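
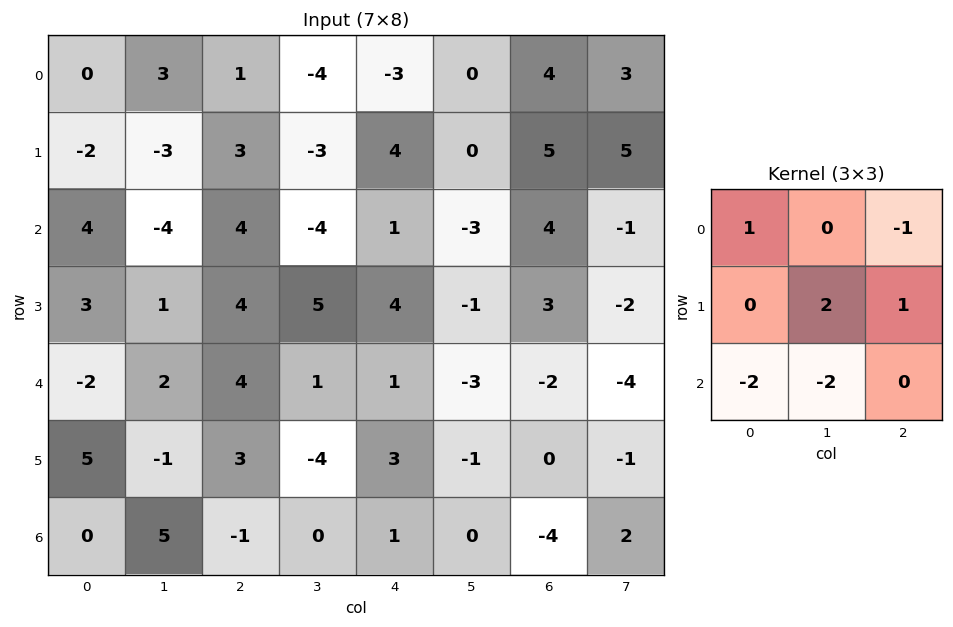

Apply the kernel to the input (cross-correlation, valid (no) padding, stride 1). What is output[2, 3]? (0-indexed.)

The receptive field on the input at this output position is [-4 1 -3 / 5 4 -1 / 1 1 -3]. Elementwise product with the kernel and sum: -4·1 + -3·-1 + 4·2 + -1·1 + 1·-2 + 1·-2.

2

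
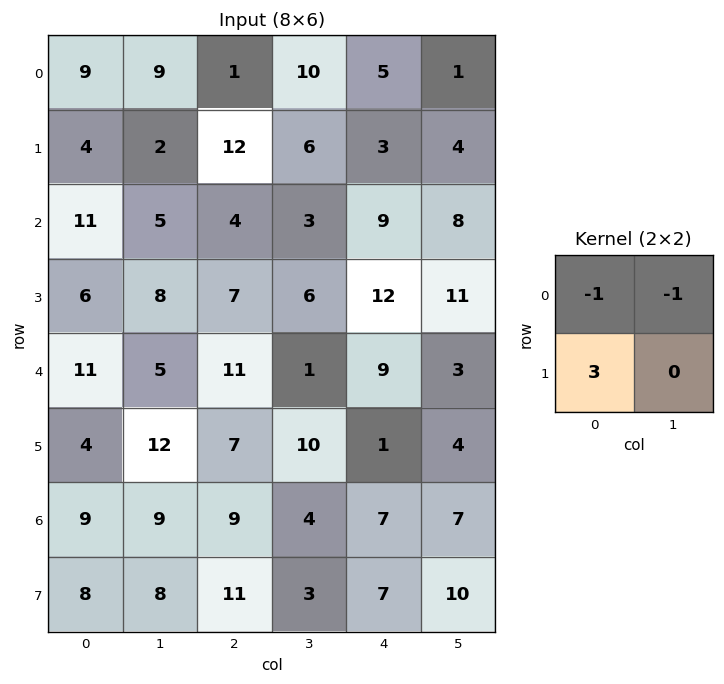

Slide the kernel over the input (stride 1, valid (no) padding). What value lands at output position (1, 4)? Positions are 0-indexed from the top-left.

20

The receptive field on the input at this output position is [3 4 / 9 8]. Elementwise product with the kernel and sum: 3·-1 + 4·-1 + 9·3.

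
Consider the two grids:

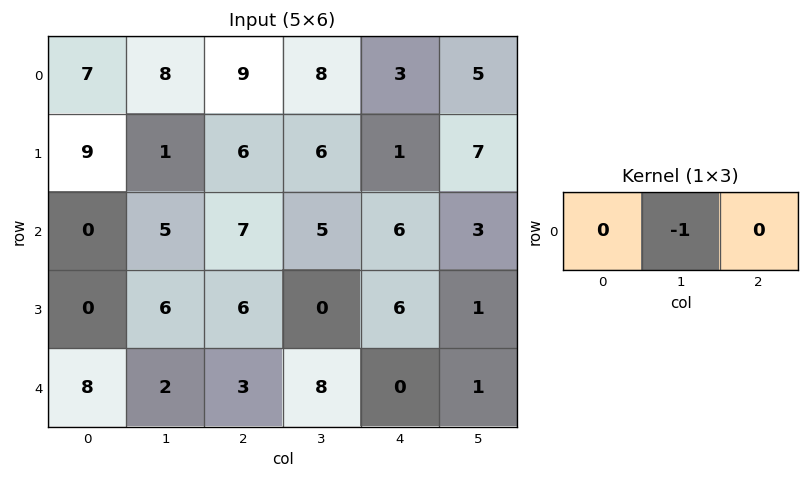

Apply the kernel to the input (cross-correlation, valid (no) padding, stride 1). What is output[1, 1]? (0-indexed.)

The receptive field on the input at this output position is [1 6 6]. Elementwise product with the kernel and sum: 6·-1.

-6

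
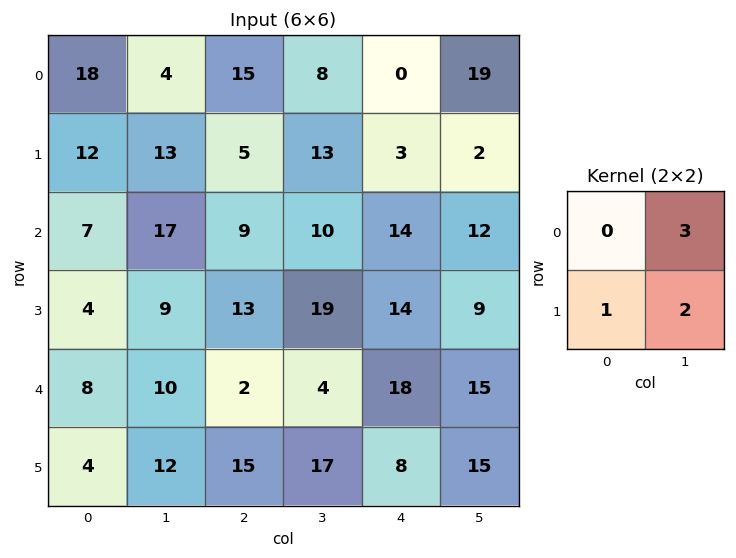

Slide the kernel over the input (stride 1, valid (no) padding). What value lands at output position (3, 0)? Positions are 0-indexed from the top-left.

55

The receptive field on the input at this output position is [4 9 / 8 10]. Elementwise product with the kernel and sum: 9·3 + 8·1 + 10·2.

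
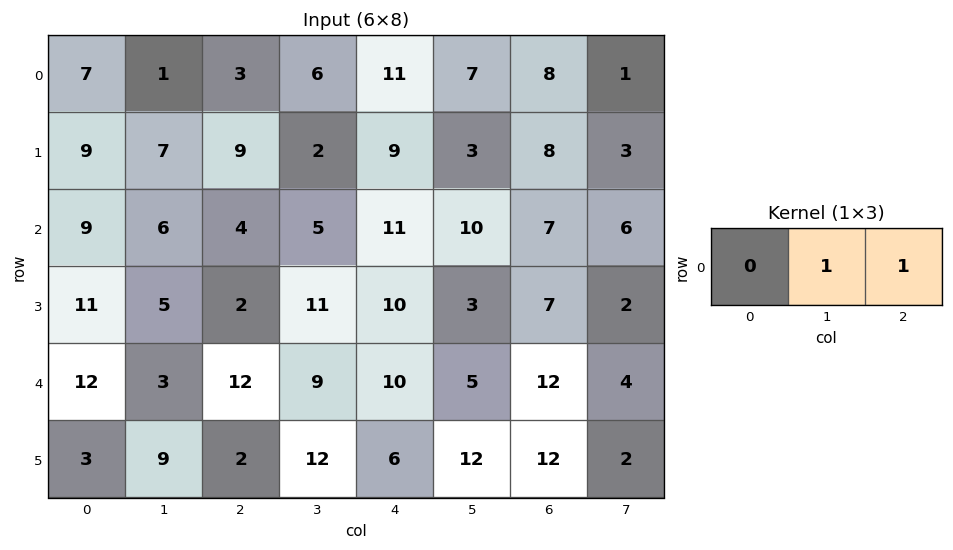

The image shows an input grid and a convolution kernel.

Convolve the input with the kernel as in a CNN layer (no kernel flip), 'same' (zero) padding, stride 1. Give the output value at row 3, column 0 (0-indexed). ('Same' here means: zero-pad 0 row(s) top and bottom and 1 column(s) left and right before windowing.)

The receptive field on the zero-padded input at this output position is [0 11 5]. Elementwise product with the kernel and sum: 11·1 + 5·1.

16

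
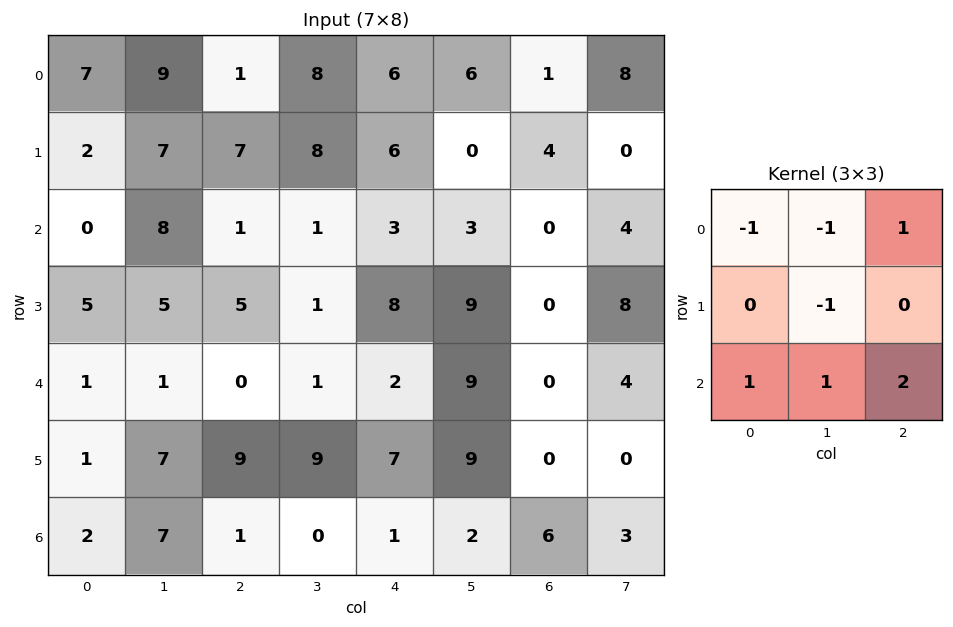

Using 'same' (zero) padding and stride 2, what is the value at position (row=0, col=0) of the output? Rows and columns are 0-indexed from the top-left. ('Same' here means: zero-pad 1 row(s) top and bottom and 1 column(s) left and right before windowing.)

9

The receptive field on the zero-padded input at this output position is [0 0 0 / 0 7 9 / 0 2 7]. Elementwise product with the kernel and sum: 0·-1 + 0·-1 + 0·1 + 7·-1 + 0·1 + 2·1 + 7·2.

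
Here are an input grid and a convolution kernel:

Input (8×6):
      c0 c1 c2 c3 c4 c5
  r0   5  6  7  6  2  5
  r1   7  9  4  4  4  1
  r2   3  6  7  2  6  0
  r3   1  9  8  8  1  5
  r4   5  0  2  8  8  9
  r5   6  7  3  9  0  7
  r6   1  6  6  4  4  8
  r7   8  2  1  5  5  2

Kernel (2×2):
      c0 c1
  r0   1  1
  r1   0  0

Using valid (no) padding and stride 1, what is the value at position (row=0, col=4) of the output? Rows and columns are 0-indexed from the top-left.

7

The receptive field on the input at this output position is [2 5 / 4 1]. Elementwise product with the kernel and sum: 2·1 + 5·1.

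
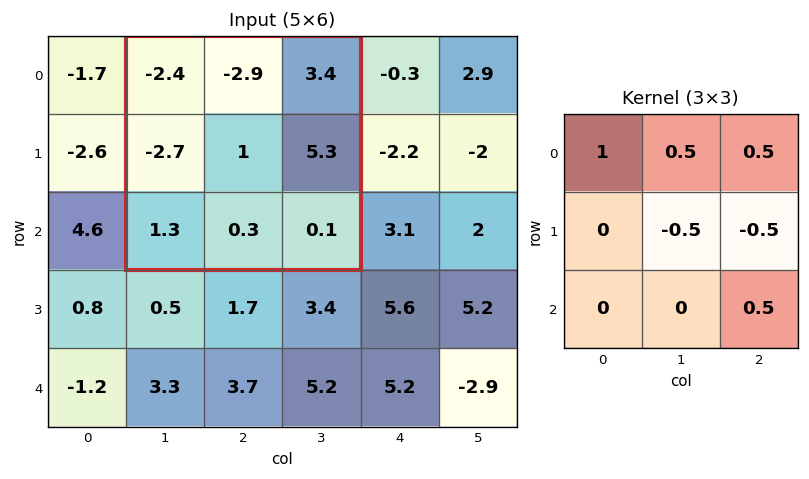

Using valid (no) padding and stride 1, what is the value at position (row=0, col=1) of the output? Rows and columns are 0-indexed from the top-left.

-5.25

The receptive field on the input at this output position is [-2.4 -2.9 3.4 / -2.7 1 5.3 / 1.3 0.3 0.1]. Elementwise product with the kernel and sum: -2.4·1 + -2.9·0.5 + 3.4·0.5 + 1·-0.5 + 5.3·-0.5 + 0.1·0.5.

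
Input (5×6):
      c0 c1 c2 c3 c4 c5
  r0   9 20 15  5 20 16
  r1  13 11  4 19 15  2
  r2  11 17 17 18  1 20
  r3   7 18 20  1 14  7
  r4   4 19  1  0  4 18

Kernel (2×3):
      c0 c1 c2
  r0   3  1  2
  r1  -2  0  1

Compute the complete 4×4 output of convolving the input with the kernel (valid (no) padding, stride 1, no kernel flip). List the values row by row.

Output[0,0]: The receptive field on the input at this output position is [9 20 15 / 13 11 4]. Elementwise product with the kernel and sum: 9·3 + 20·1 + 15·2 + 13·-2 + 4·1.
Output[0,1]: The receptive field on the input at this output position is [20 15 5 / 11 4 19]. Elementwise product with the kernel and sum: 20·3 + 15·1 + 5·2 + 11·-2 + 19·1.

55 82 97 31
53 59 28 60
90 69 45 100
72 38 91 49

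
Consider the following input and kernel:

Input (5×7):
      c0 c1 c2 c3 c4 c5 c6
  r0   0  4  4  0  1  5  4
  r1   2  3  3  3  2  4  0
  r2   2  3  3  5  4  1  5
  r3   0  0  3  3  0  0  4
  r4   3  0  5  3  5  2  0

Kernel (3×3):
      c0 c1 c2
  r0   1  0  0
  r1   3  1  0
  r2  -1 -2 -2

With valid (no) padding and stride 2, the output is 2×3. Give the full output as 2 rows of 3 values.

-5 -5 -5
-11 -6 -5

Output[0,0]: The receptive field on the input at this output position is [0 4 4 / 2 3 3 / 2 3 3]. Elementwise product with the kernel and sum: 0·1 + 2·3 + 3·1 + 2·-1 + 3·-2 + 3·-2.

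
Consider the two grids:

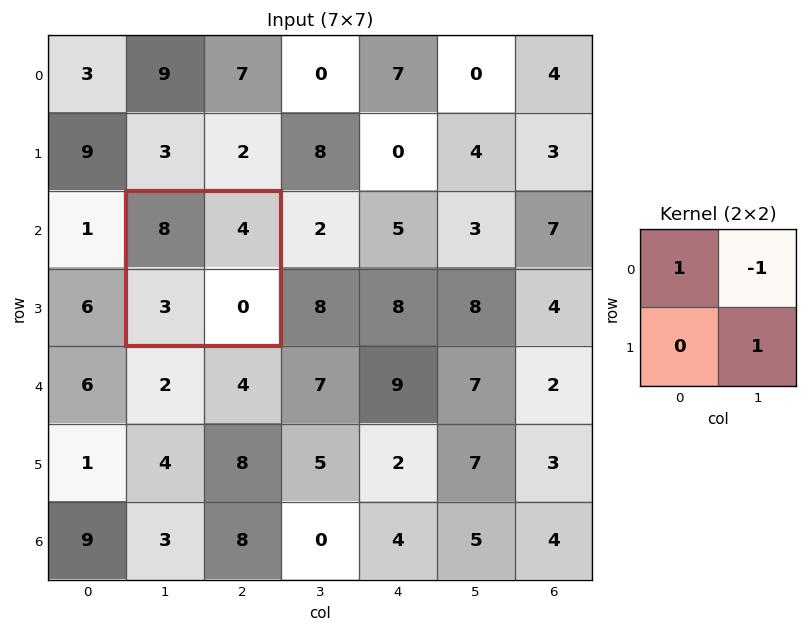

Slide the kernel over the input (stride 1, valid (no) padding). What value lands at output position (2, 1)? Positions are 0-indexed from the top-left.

The receptive field on the input at this output position is [8 4 / 3 0]. Elementwise product with the kernel and sum: 8·1 + 4·-1 + 0·1.

4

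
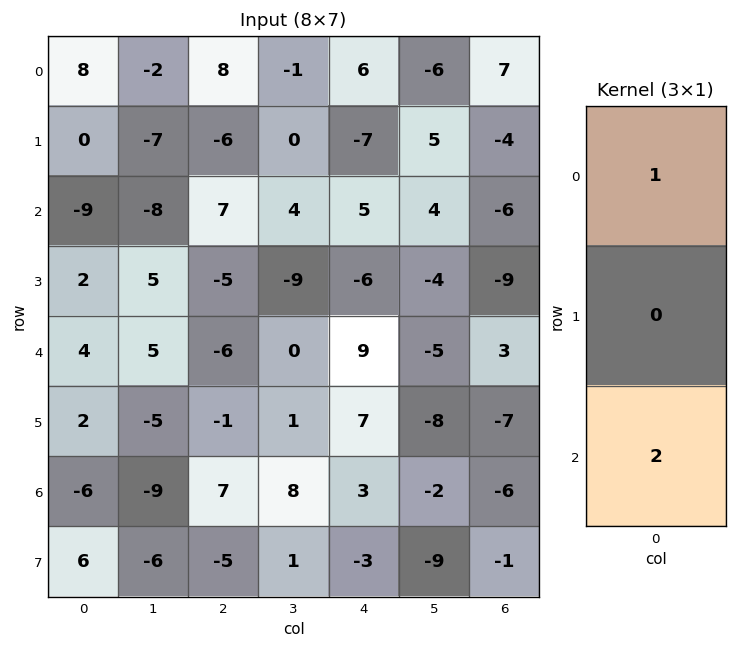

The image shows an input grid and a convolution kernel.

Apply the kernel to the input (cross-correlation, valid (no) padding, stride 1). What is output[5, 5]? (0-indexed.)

The receptive field on the input at this output position is [-8 / -2 / -9]. Elementwise product with the kernel and sum: -8·1 + -9·2.

-26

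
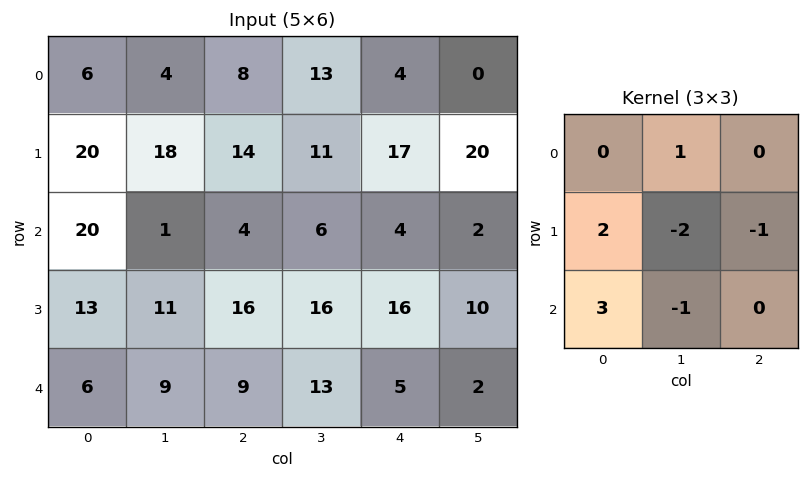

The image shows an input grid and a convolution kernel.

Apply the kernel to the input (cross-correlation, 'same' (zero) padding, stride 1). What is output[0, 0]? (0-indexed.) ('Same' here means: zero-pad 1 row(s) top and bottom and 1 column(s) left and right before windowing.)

The receptive field on the zero-padded input at this output position is [0 0 0 / 0 6 4 / 0 20 18]. Elementwise product with the kernel and sum: 0·1 + 0·2 + 6·-2 + 4·-1 + 0·3 + 20·-1.

-36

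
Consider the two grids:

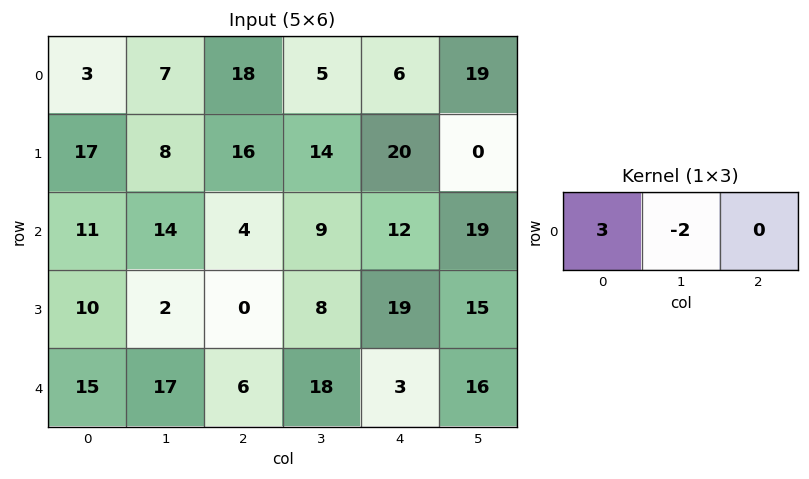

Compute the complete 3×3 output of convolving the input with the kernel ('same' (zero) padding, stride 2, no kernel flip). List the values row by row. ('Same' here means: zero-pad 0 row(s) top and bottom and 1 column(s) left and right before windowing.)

Output[0,0]: The receptive field on the zero-padded input at this output position is [0 3 7]. Elementwise product with the kernel and sum: 0·3 + 3·-2.
Output[0,1]: The receptive field on the zero-padded input at this output position is [7 18 5]. Elementwise product with the kernel and sum: 7·3 + 18·-2.

-6 -15 3
-22 34 3
-30 39 48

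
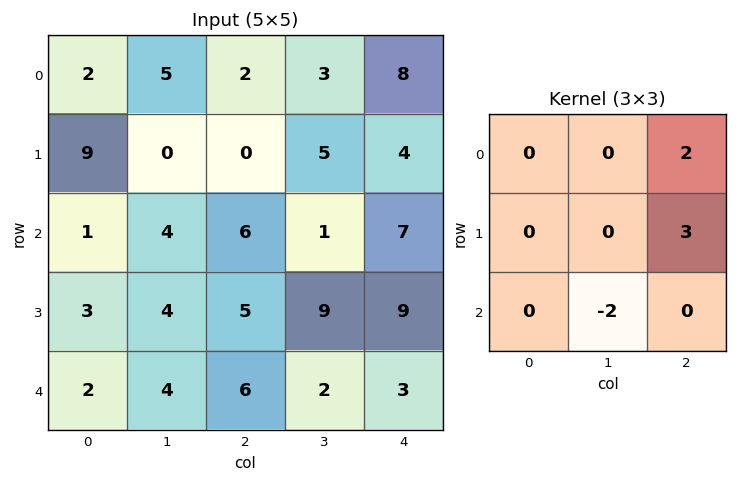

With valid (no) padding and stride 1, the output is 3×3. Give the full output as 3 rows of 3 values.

Output[0,0]: The receptive field on the input at this output position is [2 5 2 / 9 0 0 / 1 4 6]. Elementwise product with the kernel and sum: 2·2 + 0·3 + 4·-2.

-4 9 26
10 3 11
19 17 37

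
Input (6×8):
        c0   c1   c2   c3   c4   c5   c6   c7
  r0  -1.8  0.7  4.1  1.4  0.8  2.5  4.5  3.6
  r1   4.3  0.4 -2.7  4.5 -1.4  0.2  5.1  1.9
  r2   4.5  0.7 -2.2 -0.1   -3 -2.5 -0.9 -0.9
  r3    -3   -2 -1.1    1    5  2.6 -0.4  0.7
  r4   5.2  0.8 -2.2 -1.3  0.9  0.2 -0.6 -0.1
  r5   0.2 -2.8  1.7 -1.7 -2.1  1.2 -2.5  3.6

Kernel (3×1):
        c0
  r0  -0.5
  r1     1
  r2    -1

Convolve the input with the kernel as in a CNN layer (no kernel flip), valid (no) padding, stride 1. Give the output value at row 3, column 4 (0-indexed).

The receptive field on the input at this output position is [5 / 0.9 / -2.1]. Elementwise product with the kernel and sum: 5·-0.5 + 0.9·1 + -2.1·-1.

0.5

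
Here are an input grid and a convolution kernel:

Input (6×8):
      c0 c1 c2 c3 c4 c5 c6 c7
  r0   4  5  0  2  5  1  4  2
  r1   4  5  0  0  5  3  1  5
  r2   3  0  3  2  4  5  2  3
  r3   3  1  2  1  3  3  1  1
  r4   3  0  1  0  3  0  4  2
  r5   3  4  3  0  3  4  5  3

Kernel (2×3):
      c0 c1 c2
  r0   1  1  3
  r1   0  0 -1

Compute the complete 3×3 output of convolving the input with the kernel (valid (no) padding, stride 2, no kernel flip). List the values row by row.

Output[0,0]: The receptive field on the input at this output position is [4 5 0 / 4 5 0]. Elementwise product with the kernel and sum: 4·1 + 5·1 + 0·3 + 0·-1.
Output[0,1]: The receptive field on the input at this output position is [0 2 5 / 0 0 5]. Elementwise product with the kernel and sum: 0·1 + 2·1 + 5·3 + 5·-1.

9 12 17
10 14 14
3 7 10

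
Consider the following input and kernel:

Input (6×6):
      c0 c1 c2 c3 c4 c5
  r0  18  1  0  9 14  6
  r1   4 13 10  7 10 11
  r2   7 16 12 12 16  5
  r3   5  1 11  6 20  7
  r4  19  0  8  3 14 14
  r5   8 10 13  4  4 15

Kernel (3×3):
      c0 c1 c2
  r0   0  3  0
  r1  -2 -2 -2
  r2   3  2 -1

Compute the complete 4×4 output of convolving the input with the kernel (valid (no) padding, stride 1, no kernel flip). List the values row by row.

Output[0,0]: The receptive field on the input at this output position is [18 1 0 / 4 13 10 / 7 16 12]. Elementwise product with the kernel and sum: 1·3 + 4·-2 + 13·-2 + 10·-2 + 7·3 + 16·2 + 12·-1.
Output[0,1]: The receptive field on the input at this output position is [1 0 9 / 13 10 7 / 16 12 12]. Elementwise product with the kernel and sum: 0·3 + 13·-2 + 10·-2 + 7·-2 + 16·3 + 12·2 + 12·-1.

-10 0 17 49
-25 -31 -34 15
63 13 -22 5
-20 63 11 3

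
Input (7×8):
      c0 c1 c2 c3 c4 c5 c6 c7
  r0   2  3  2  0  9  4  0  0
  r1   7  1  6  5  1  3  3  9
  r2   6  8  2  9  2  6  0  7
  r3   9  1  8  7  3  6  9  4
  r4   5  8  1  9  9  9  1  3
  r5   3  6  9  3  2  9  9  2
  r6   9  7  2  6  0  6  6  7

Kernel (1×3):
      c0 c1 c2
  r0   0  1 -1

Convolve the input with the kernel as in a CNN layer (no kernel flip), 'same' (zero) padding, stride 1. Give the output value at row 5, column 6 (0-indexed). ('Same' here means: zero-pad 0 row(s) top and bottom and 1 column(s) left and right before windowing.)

7

The receptive field on the zero-padded input at this output position is [9 9 2]. Elementwise product with the kernel and sum: 9·1 + 2·-1.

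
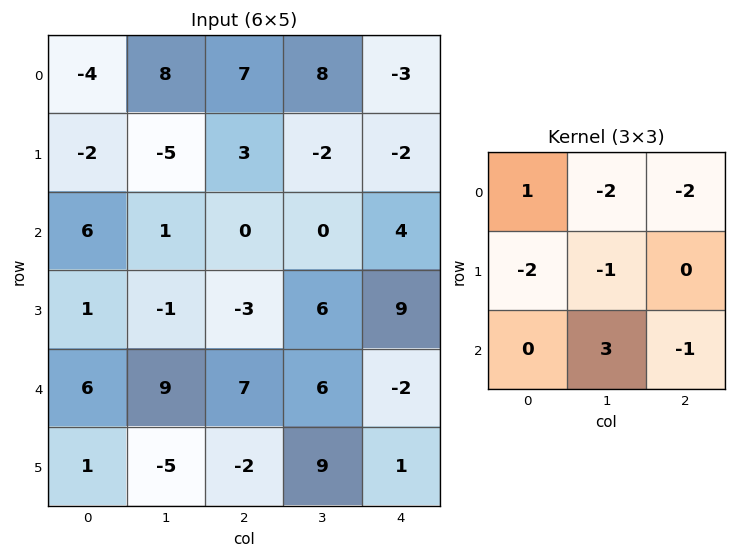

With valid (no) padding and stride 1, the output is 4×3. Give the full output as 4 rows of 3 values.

-22 -15 -11
-11 -24 20
23 21 12
-25 -47 -27

Output[0,0]: The receptive field on the input at this output position is [-4 8 7 / -2 -5 3 / 6 1 0]. Elementwise product with the kernel and sum: -4·1 + 8·-2 + 7·-2 + -2·-2 + -5·-1 + 1·3 + 0·-1.
Output[0,1]: The receptive field on the input at this output position is [8 7 8 / -5 3 -2 / 1 0 0]. Elementwise product with the kernel and sum: 8·1 + 7·-2 + 8·-2 + -5·-2 + 3·-1 + 0·3 + 0·-1.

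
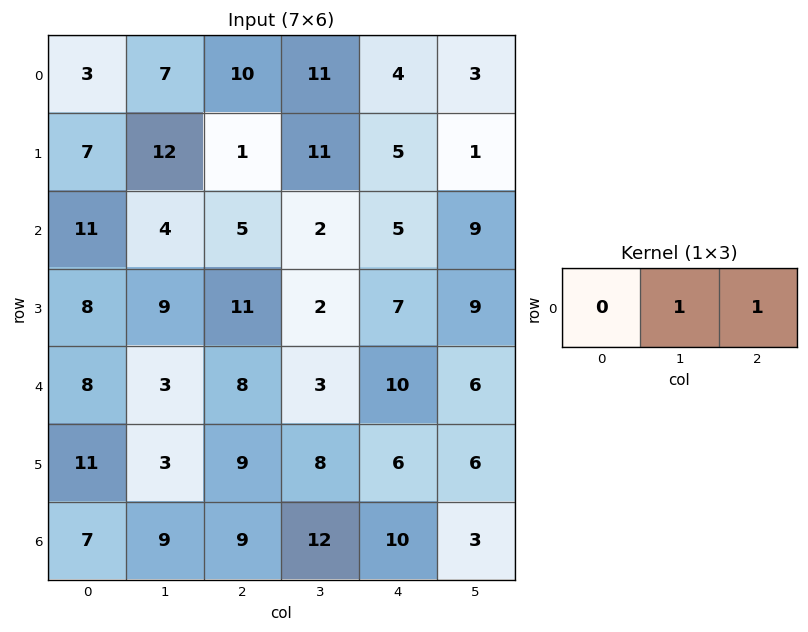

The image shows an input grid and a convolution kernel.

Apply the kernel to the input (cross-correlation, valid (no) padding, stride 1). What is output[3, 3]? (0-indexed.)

The receptive field on the input at this output position is [2 7 9]. Elementwise product with the kernel and sum: 7·1 + 9·1.

16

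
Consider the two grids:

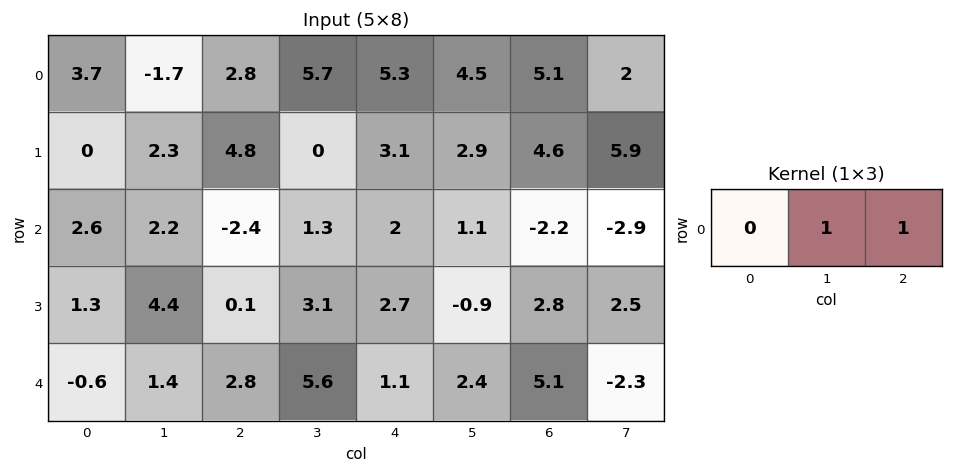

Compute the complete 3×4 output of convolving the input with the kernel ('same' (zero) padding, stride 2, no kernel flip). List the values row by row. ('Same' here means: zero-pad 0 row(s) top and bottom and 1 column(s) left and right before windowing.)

2 8.5 9.8 7.1
4.8 -1.1 3.1 -5.1
0.8 8.4 3.5 2.8

Output[0,0]: The receptive field on the zero-padded input at this output position is [0 3.7 -1.7]. Elementwise product with the kernel and sum: 3.7·1 + -1.7·1.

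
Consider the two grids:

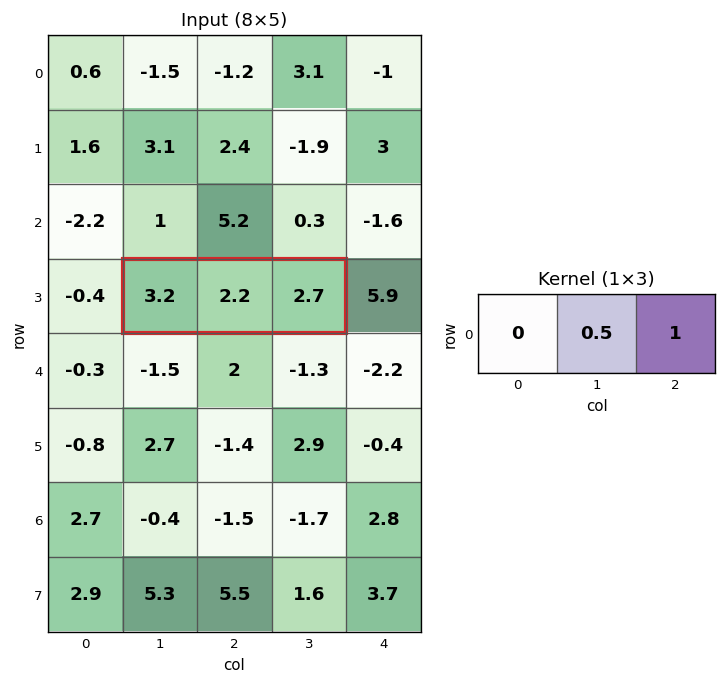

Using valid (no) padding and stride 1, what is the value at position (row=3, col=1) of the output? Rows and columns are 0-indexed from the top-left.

3.8

The receptive field on the input at this output position is [3.2 2.2 2.7]. Elementwise product with the kernel and sum: 2.2·0.5 + 2.7·1.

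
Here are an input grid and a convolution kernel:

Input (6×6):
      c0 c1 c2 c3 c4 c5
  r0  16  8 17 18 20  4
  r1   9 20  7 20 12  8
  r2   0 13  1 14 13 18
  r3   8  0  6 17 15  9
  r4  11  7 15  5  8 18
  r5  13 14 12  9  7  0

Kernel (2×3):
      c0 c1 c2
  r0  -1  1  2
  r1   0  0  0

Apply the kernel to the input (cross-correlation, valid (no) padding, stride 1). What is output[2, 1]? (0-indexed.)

The receptive field on the input at this output position is [13 1 14 / 0 6 17]. Elementwise product with the kernel and sum: 13·-1 + 1·1 + 14·2.

16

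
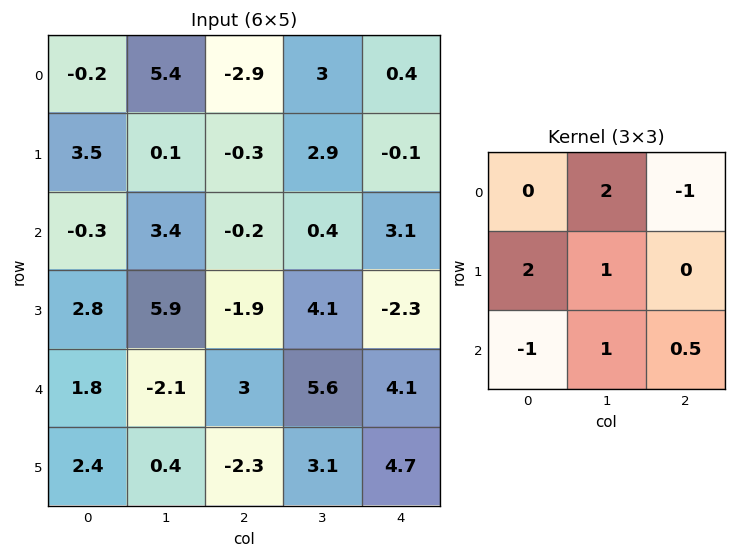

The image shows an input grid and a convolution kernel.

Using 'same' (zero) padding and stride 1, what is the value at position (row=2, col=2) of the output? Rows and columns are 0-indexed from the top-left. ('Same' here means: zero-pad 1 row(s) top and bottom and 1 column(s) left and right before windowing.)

-2.65

The receptive field on the zero-padded input at this output position is [0.1 -0.3 2.9 / 3.4 -0.2 0.4 / 5.9 -1.9 4.1]. Elementwise product with the kernel and sum: -0.3·2 + 2.9·-1 + 3.4·2 + -0.2·1 + 5.9·-1 + -1.9·1 + 4.1·0.5.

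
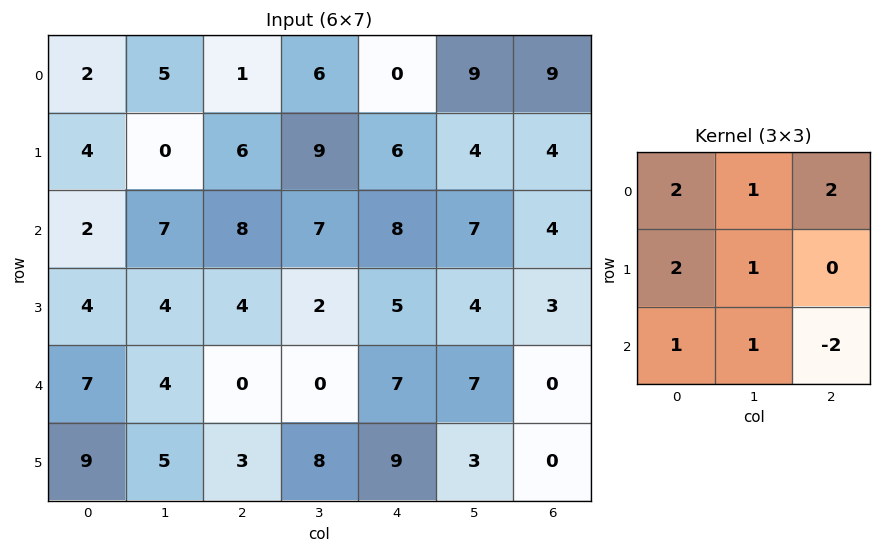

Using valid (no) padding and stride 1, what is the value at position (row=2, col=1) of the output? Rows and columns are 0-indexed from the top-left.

52

The receptive field on the input at this output position is [7 8 7 / 4 4 2 / 4 0 0]. Elementwise product with the kernel and sum: 7·2 + 8·1 + 7·2 + 4·2 + 4·1 + 4·1 + 0·1 + 0·-2.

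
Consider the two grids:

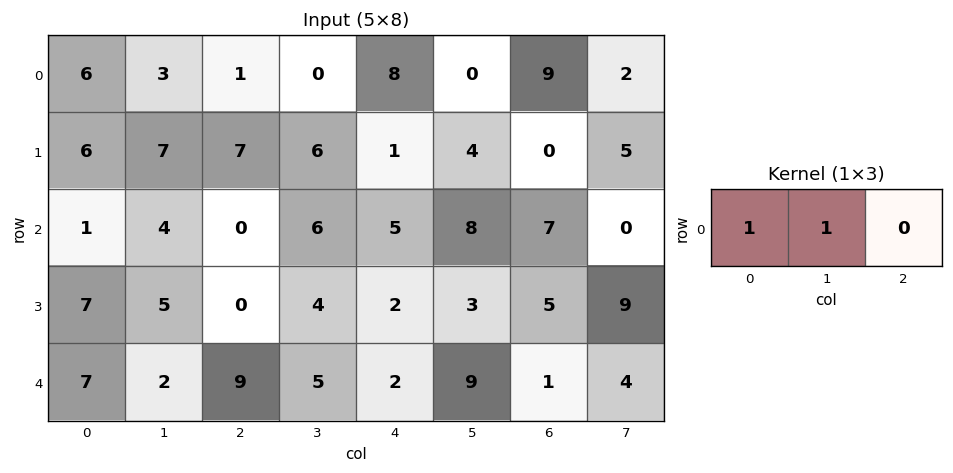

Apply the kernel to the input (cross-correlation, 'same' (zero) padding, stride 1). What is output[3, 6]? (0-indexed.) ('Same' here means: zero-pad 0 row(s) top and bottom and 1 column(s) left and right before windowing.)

The receptive field on the zero-padded input at this output position is [3 5 9]. Elementwise product with the kernel and sum: 3·1 + 5·1.

8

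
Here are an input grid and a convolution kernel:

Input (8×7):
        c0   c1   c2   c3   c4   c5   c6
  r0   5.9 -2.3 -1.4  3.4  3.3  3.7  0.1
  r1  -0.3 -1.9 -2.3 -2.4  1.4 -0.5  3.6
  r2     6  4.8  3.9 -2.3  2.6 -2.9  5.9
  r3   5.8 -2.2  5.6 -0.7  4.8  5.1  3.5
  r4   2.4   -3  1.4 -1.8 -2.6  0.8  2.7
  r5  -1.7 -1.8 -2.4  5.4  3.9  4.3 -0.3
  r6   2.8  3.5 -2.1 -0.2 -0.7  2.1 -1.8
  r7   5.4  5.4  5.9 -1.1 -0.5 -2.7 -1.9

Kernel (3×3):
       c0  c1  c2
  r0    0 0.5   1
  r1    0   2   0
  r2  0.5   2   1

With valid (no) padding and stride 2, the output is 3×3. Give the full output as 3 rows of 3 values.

10.15 0.15 2.35
-1.5 -5.45 17.65
2.6 5.15 13.75

Output[0,0]: The receptive field on the input at this output position is [5.9 -2.3 -1.4 / -0.3 -1.9 -2.3 / 6 4.8 3.9]. Elementwise product with the kernel and sum: -2.3·0.5 + -1.4·1 + -1.9·2 + 6·0.5 + 4.8·2 + 3.9·1.
Output[0,1]: The receptive field on the input at this output position is [-1.4 3.4 3.3 / -2.3 -2.4 1.4 / 3.9 -2.3 2.6]. Elementwise product with the kernel and sum: 3.4·0.5 + 3.3·1 + -2.4·2 + 3.9·0.5 + -2.3·2 + 2.6·1.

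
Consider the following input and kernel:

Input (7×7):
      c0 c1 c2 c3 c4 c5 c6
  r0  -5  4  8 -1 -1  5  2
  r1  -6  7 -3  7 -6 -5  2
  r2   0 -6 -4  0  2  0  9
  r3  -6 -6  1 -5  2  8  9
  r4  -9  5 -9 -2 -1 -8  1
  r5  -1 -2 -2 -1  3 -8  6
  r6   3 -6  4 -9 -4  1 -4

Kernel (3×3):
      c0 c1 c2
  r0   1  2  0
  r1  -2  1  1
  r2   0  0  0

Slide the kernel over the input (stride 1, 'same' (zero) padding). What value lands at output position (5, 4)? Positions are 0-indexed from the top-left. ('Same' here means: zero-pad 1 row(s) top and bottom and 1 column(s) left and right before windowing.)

The receptive field on the zero-padded input at this output position is [-2 -1 -8 / -1 3 -8 / -9 -4 1]. Elementwise product with the kernel and sum: -2·1 + -1·2 + -1·-2 + 3·1 + -8·1.

-7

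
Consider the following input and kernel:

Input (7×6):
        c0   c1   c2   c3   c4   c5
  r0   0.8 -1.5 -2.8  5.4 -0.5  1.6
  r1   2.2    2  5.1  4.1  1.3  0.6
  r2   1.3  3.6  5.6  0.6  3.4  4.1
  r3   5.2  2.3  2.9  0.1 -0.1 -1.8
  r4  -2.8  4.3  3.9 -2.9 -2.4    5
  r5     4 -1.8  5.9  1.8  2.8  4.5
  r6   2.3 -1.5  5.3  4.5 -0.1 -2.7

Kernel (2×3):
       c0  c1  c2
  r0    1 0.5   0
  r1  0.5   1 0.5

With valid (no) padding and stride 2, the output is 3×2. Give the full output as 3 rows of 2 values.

Output[0,0]: The receptive field on the input at this output position is [0.8 -1.5 -2.8 / 2.2 2 5.1]. Elementwise product with the kernel and sum: 0.8·1 + -1.5·0.5 + 2.2·0.5 + 2·1 + 5.1·0.5.

5.7 7.2
9.45 7.4
2.5 8.6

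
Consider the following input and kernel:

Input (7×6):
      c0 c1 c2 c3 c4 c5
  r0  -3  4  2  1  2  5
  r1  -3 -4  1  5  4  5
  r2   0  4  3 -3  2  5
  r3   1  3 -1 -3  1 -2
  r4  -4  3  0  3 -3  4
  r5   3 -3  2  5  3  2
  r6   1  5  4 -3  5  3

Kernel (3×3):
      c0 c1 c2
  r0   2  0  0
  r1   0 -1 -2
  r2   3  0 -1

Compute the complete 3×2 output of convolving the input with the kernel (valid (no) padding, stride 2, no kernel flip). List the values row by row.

Output[0,0]: The receptive field on the input at this output position is [-3 4 2 / -3 -4 1 / 0 4 3]. Elementwise product with the kernel and sum: -3·2 + -4·-1 + 1·-2 + 0·3 + 3·-1.

-7 -2
-13 10
-10 -4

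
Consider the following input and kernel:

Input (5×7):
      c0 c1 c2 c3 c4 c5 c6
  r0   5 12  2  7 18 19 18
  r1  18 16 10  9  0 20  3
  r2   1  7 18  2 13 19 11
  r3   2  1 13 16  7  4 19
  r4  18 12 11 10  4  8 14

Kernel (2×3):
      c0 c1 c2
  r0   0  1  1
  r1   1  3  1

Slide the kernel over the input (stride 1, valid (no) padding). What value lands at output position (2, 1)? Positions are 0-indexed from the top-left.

The receptive field on the input at this output position is [7 18 2 / 1 13 16]. Elementwise product with the kernel and sum: 18·1 + 2·1 + 1·1 + 13·3 + 16·1.

76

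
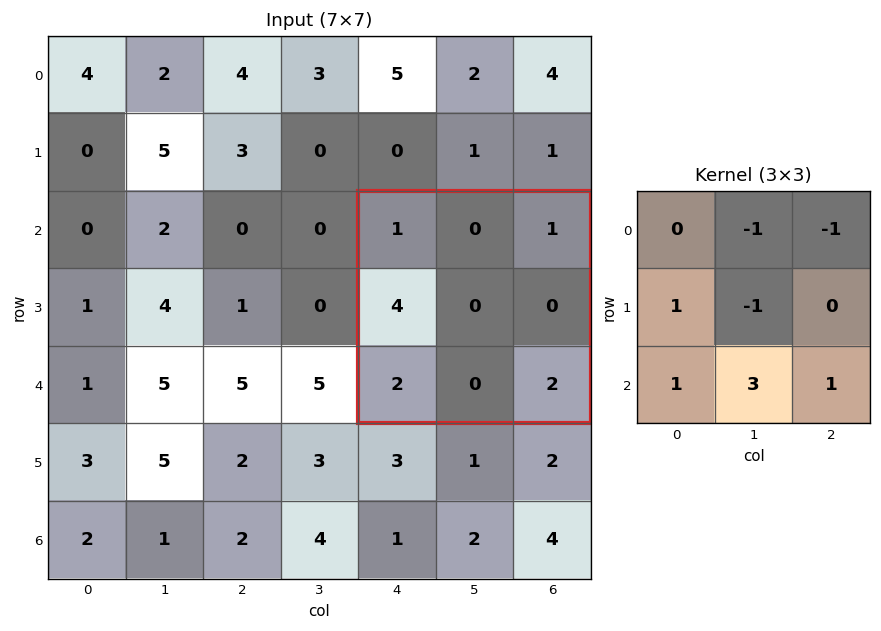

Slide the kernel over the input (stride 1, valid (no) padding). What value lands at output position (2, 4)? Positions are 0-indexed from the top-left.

7

The receptive field on the input at this output position is [1 0 1 / 4 0 0 / 2 0 2]. Elementwise product with the kernel and sum: 0·-1 + 1·-1 + 4·1 + 0·-1 + 2·1 + 0·3 + 2·1.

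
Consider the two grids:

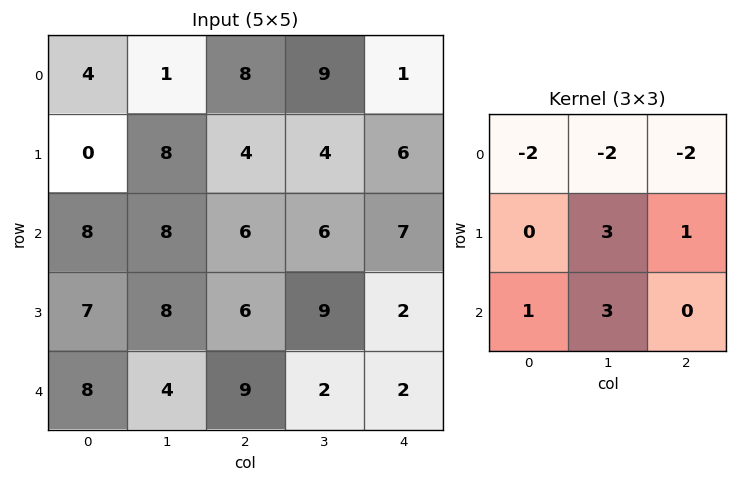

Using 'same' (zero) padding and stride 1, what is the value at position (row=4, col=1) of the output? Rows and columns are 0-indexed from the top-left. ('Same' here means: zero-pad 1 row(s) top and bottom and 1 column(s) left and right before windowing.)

The receptive field on the zero-padded input at this output position is [7 8 6 / 8 4 9 / 0 0 0]. Elementwise product with the kernel and sum: 7·-2 + 8·-2 + 6·-2 + 4·3 + 9·1 + 0·1 + 0·3.

-21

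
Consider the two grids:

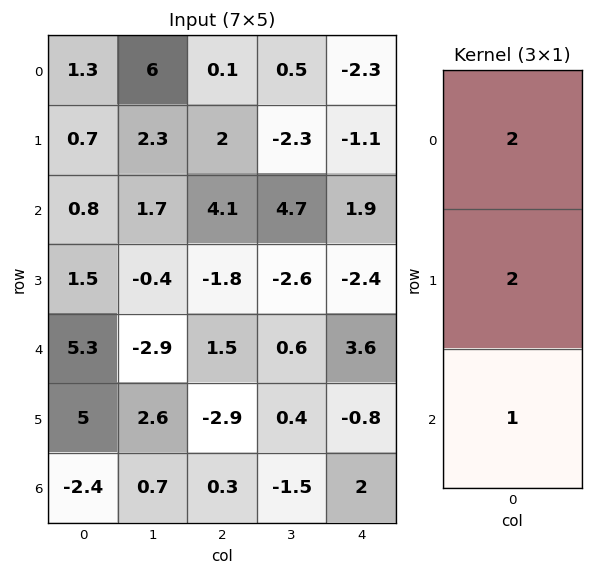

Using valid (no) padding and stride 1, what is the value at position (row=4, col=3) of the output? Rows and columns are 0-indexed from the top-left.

0.5

The receptive field on the input at this output position is [0.6 / 0.4 / -1.5]. Elementwise product with the kernel and sum: 0.6·2 + 0.4·2 + -1.5·1.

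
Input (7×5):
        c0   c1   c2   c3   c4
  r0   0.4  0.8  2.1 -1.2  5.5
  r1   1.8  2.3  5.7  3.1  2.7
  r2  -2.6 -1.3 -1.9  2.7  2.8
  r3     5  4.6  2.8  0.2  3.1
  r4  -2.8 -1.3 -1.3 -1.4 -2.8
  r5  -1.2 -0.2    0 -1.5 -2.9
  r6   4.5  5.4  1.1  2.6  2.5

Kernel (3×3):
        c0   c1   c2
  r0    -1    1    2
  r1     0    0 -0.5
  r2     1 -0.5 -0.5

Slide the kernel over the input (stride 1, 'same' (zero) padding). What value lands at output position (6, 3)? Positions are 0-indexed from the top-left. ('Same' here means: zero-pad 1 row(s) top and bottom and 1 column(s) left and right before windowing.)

-8.55

The receptive field on the zero-padded input at this output position is [0 -1.5 -2.9 / 1.1 2.6 2.5 / 0 0 0]. Elementwise product with the kernel and sum: 0·-1 + -1.5·1 + -2.9·2 + 2.5·-0.5 + 0·1 + 0·-0.5 + 0·-0.5.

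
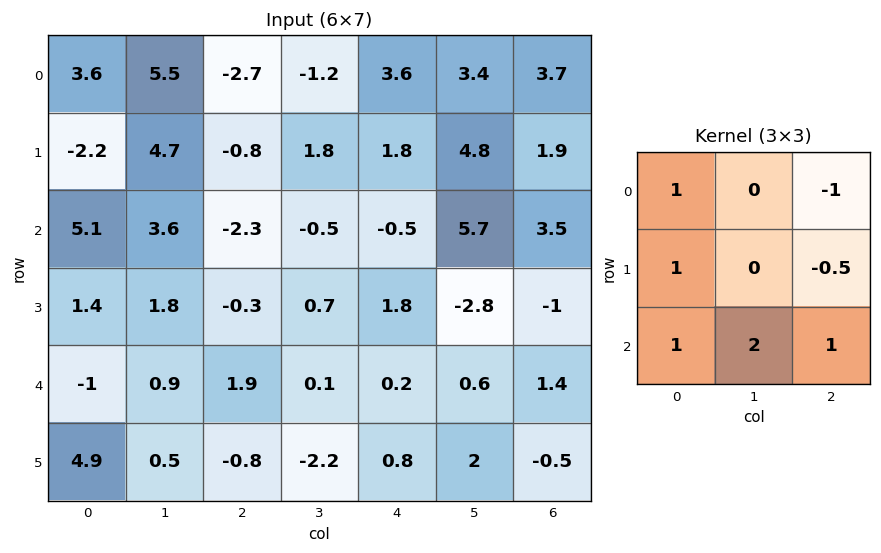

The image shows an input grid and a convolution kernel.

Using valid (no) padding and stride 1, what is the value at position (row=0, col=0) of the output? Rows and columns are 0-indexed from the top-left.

14.5

The receptive field on the input at this output position is [3.6 5.5 -2.7 / -2.2 4.7 -0.8 / 5.1 3.6 -2.3]. Elementwise product with the kernel and sum: 3.6·1 + -2.7·-1 + -2.2·1 + -0.8·-0.5 + 5.1·1 + 3.6·2 + -2.3·1.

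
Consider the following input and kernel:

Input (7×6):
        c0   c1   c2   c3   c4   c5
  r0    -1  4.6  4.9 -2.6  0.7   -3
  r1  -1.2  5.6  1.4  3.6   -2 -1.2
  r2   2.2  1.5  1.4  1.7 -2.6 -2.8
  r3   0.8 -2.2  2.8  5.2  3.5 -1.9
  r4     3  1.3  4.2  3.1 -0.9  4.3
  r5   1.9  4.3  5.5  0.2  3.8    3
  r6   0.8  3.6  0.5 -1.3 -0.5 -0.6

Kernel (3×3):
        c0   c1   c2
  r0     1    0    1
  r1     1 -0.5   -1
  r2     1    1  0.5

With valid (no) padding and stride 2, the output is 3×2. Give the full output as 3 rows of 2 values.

Output[0,0]: The receptive field on the input at this output position is [-1 4.6 4.9 / -1.2 5.6 1.4 / 2.2 1.5 1.4]. Elementwise product with the kernel and sum: -1·1 + 4.9·1 + -1.2·1 + 5.6·-0.5 + 1.4·-1 + 2.2·1 + 1.5·1 + 1.4·0.5.
Output[0,1]: The receptive field on the input at this output position is [4.9 -2.6 0.7 / 1.4 3.6 -2 / 1.4 1.7 -2.6]. Elementwise product with the kernel and sum: 4.9·1 + 0.7·1 + 1.4·1 + 3.6·-0.5 + -2·-1 + 1.4·1 + 1.7·1 + -2.6·0.5.

2.9 9
9.1 2.35
6.1 3.85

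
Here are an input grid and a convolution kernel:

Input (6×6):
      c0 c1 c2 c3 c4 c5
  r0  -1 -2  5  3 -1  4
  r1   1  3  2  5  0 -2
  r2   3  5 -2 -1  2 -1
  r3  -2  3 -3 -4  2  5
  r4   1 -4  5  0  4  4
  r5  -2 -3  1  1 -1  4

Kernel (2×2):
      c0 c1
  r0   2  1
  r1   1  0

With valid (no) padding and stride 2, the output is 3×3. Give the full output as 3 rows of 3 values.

Output[0,0]: The receptive field on the input at this output position is [-1 -2 / 1 3]. Elementwise product with the kernel and sum: -1·2 + -2·1 + 1·1.
Output[0,1]: The receptive field on the input at this output position is [5 3 / 2 5]. Elementwise product with the kernel and sum: 5·2 + 3·1 + 2·1.

-3 15 2
9 -8 5
-4 11 11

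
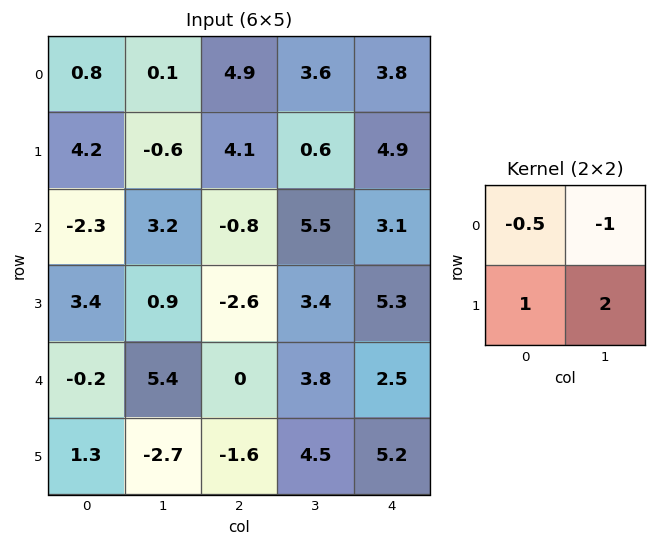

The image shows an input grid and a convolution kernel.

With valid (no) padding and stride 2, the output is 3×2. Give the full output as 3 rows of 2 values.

Output[0,0]: The receptive field on the input at this output position is [0.8 0.1 / 4.2 -0.6]. Elementwise product with the kernel and sum: 0.8·-0.5 + 0.1·-1 + 4.2·1 + -0.6·2.

2.5 -0.75
3.15 -0.9
-9.4 3.6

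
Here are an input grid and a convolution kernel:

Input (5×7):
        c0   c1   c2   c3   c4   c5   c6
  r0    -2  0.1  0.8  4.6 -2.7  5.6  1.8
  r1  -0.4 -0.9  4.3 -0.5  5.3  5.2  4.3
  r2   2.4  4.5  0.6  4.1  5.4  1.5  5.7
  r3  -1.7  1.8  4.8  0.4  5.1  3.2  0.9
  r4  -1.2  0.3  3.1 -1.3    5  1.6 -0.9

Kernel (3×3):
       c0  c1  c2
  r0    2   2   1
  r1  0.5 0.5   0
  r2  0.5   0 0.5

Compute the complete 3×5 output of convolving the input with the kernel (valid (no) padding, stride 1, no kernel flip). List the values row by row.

-2.15 12.4 13 14.6 18.4
6.7 9.95 20.2 21.35 31.75
15.4 17.1 21.45 23.4 25.7

Output[0,0]: The receptive field on the input at this output position is [-2 0.1 0.8 / -0.4 -0.9 4.3 / 2.4 4.5 0.6]. Elementwise product with the kernel and sum: -2·2 + 0.1·2 + 0.8·1 + -0.4·0.5 + -0.9·0.5 + 2.4·0.5 + 0.6·0.5.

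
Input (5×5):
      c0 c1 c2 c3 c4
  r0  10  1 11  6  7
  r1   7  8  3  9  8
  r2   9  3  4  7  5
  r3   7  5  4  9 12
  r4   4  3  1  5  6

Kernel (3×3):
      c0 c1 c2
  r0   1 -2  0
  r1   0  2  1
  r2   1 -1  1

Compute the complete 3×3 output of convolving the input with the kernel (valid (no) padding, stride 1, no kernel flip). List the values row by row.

37 0 27
7 27 11
19 19 22

Output[0,0]: The receptive field on the input at this output position is [10 1 11 / 7 8 3 / 9 3 4]. Elementwise product with the kernel and sum: 10·1 + 1·-2 + 8·2 + 3·1 + 9·1 + 3·-1 + 4·1.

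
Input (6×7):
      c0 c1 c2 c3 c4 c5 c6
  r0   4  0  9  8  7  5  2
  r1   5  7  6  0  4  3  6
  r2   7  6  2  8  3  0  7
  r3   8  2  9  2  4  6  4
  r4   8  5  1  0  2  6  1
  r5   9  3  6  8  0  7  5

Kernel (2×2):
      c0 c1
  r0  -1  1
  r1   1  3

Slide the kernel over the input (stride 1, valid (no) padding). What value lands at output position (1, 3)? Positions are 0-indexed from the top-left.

The receptive field on the input at this output position is [0 4 / 8 3]. Elementwise product with the kernel and sum: 0·-1 + 4·1 + 8·1 + 3·3.

21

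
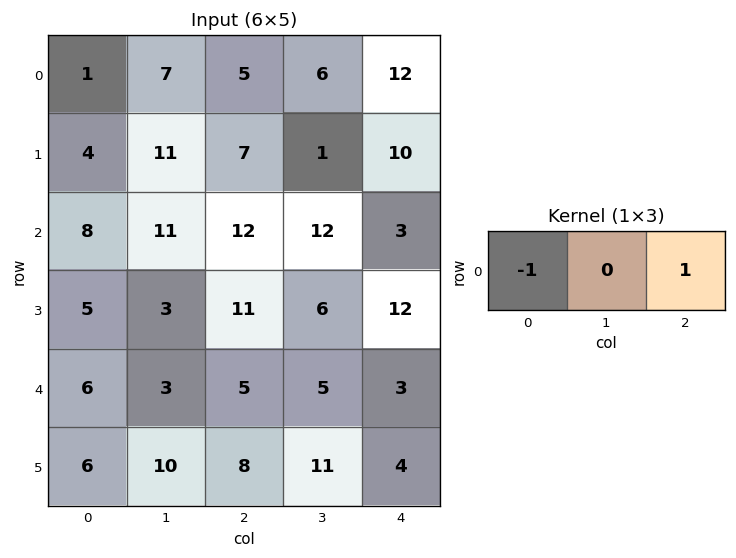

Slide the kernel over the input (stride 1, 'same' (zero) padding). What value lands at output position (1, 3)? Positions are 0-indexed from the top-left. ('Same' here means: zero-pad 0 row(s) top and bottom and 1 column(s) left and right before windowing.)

3

The receptive field on the zero-padded input at this output position is [7 1 10]. Elementwise product with the kernel and sum: 7·-1 + 10·1.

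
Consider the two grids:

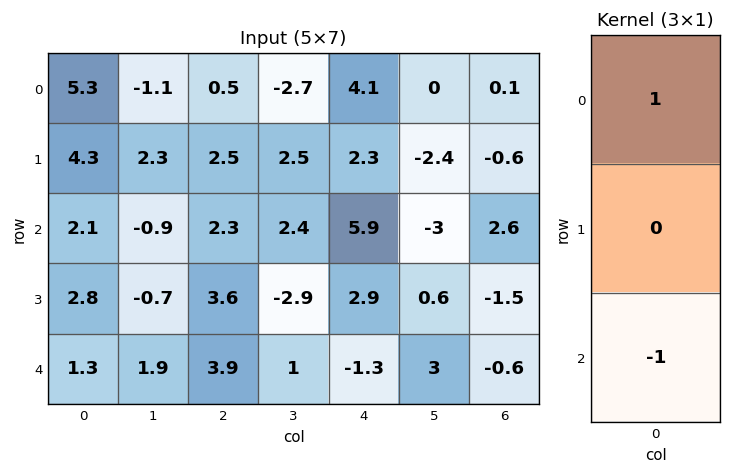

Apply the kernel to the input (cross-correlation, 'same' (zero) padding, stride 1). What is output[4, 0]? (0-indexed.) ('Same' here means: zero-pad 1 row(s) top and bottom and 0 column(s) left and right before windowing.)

2.8

The receptive field on the zero-padded input at this output position is [2.8 / 1.3 / 0]. Elementwise product with the kernel and sum: 2.8·1 + 0·-1.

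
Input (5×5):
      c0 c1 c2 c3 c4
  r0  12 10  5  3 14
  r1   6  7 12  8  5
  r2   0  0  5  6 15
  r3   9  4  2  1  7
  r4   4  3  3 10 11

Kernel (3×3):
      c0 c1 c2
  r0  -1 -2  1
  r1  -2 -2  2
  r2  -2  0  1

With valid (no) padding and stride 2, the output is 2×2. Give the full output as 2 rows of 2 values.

Output[0,0]: The receptive field on the input at this output position is [12 10 5 / 6 7 12 / 0 0 5]. Elementwise product with the kernel and sum: 12·-1 + 10·-2 + 5·1 + 6·-2 + 7·-2 + 12·2 + 0·-2 + 5·1.
Output[0,1]: The receptive field on the input at this output position is [5 3 14 / 12 8 5 / 5 6 15]. Elementwise product with the kernel and sum: 5·-1 + 3·-2 + 14·1 + 12·-2 + 8·-2 + 5·2 + 5·-2 + 15·1.

-24 -22
-22 11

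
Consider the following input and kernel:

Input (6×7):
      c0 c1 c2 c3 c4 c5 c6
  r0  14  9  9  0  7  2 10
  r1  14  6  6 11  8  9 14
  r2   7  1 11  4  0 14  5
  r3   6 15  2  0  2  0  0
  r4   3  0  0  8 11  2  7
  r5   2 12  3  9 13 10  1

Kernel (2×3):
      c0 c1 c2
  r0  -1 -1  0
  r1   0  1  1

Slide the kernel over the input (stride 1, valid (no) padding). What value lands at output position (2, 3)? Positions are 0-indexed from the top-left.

The receptive field on the input at this output position is [4 0 14 / 0 2 0]. Elementwise product with the kernel and sum: 4·-1 + 0·-1 + 2·1 + 0·1.

-2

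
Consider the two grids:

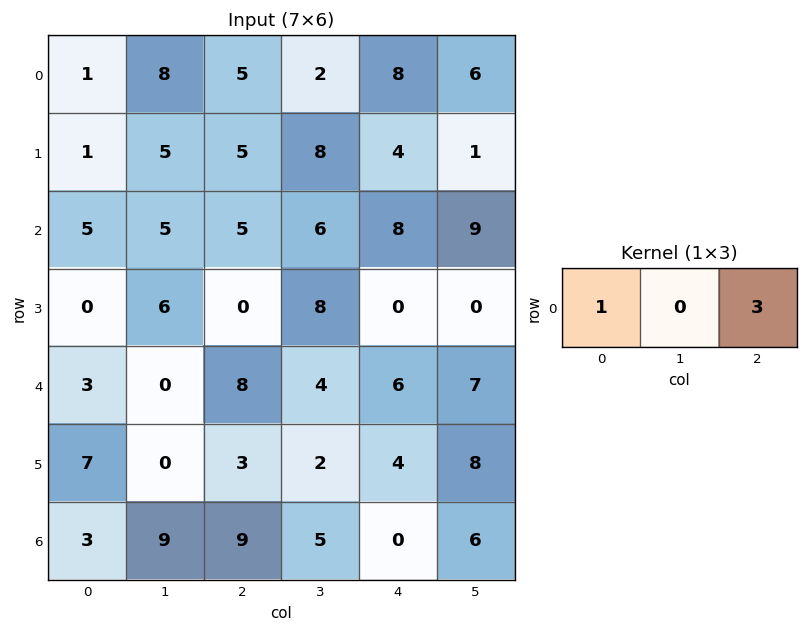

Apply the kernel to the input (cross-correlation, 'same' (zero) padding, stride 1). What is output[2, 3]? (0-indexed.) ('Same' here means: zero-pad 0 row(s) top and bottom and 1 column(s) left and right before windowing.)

29

The receptive field on the zero-padded input at this output position is [5 6 8]. Elementwise product with the kernel and sum: 5·1 + 8·3.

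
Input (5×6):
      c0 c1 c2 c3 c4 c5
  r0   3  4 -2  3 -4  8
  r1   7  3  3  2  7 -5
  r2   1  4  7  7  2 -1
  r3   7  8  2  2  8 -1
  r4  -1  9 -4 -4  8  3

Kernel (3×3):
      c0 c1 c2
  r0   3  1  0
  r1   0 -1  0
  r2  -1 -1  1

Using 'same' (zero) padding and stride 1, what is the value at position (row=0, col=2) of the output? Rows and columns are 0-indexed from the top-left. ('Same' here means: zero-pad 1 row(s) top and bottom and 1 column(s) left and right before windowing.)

The receptive field on the zero-padded input at this output position is [0 0 0 / 4 -2 3 / 3 3 2]. Elementwise product with the kernel and sum: 0·3 + 0·1 + -2·-1 + 3·-1 + 3·-1 + 2·1.

-2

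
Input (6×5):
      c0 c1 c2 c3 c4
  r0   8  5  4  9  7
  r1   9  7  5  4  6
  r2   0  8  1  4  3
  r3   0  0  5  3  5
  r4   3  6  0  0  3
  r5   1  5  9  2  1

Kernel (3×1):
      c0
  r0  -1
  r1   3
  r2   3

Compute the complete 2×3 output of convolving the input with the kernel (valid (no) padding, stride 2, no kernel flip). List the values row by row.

19 14 20
9 14 21

Output[0,0]: The receptive field on the input at this output position is [8 / 9 / 0]. Elementwise product with the kernel and sum: 8·-1 + 9·3 + 0·3.
Output[0,1]: The receptive field on the input at this output position is [4 / 5 / 1]. Elementwise product with the kernel and sum: 4·-1 + 5·3 + 1·3.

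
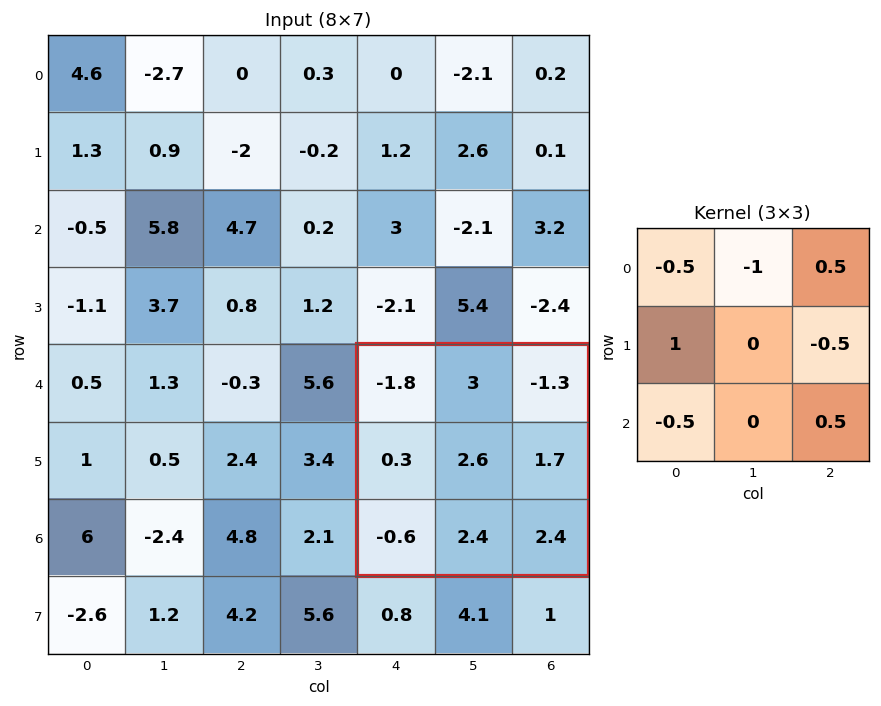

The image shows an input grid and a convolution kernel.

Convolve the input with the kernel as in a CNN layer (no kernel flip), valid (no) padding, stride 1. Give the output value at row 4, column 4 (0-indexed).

The receptive field on the input at this output position is [-1.8 3 -1.3 / 0.3 2.6 1.7 / -0.6 2.4 2.4]. Elementwise product with the kernel and sum: -1.8·-0.5 + 3·-1 + -1.3·0.5 + 0.3·1 + 1.7·-0.5 + -0.6·-0.5 + 2.4·0.5.

-1.8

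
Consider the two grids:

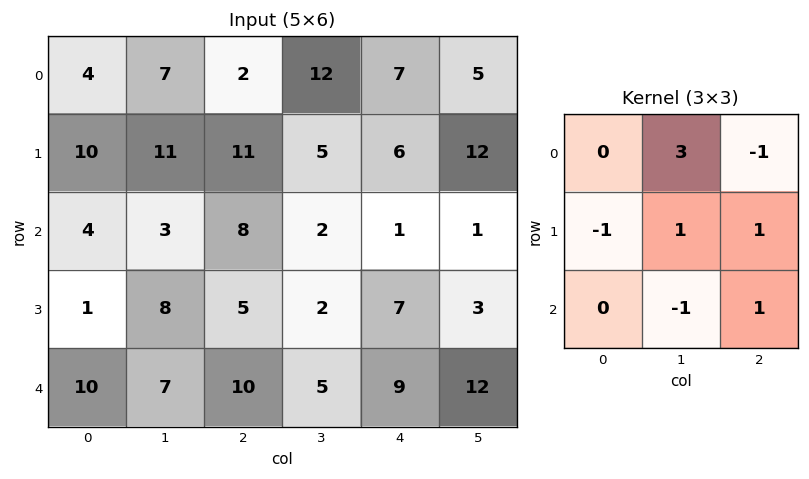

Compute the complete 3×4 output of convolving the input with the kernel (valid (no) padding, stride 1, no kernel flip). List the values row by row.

Output[0,0]: The receptive field on the input at this output position is [4 7 2 / 10 11 11 / 4 3 8]. Elementwise product with the kernel and sum: 7·3 + 2·-1 + 10·-1 + 11·1 + 11·1 + 3·-1 + 8·1.

36 -7 28 29
26 32 9 2
16 16 13 13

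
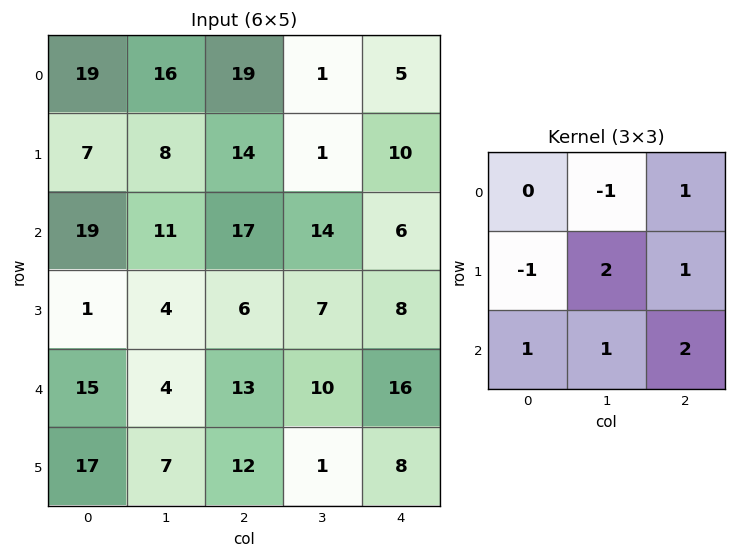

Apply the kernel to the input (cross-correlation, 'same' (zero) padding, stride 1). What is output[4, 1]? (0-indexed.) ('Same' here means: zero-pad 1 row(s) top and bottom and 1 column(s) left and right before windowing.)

56

The receptive field on the zero-padded input at this output position is [1 4 6 / 15 4 13 / 17 7 12]. Elementwise product with the kernel and sum: 4·-1 + 6·1 + 15·-1 + 4·2 + 13·1 + 17·1 + 7·1 + 12·2.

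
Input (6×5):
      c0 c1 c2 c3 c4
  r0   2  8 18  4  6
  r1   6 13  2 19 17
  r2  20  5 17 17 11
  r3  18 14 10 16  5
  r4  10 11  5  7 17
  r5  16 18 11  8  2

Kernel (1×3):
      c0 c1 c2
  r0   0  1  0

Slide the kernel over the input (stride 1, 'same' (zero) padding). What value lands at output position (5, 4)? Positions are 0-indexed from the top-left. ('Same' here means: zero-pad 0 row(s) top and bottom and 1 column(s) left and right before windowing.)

2

The receptive field on the zero-padded input at this output position is [8 2 0]. Elementwise product with the kernel and sum: 2·1.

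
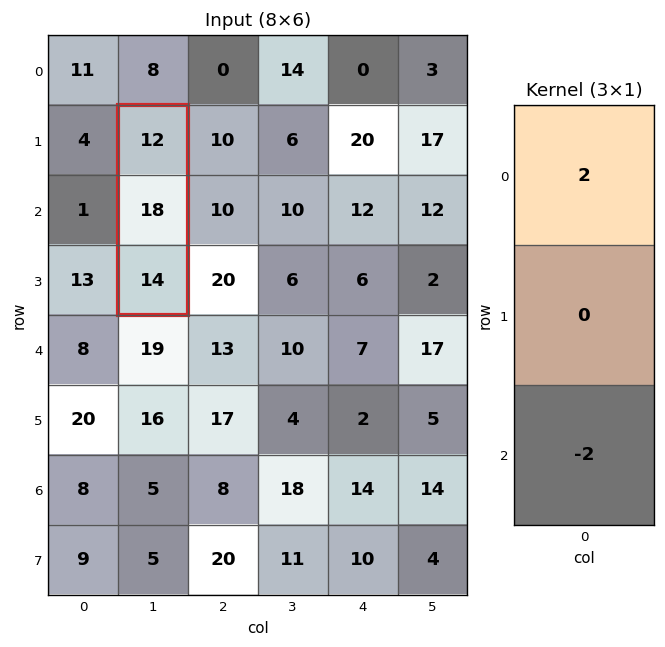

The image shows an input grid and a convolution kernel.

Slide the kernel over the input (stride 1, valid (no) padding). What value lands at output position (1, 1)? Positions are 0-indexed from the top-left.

-4

The receptive field on the input at this output position is [12 / 18 / 14]. Elementwise product with the kernel and sum: 12·2 + 14·-2.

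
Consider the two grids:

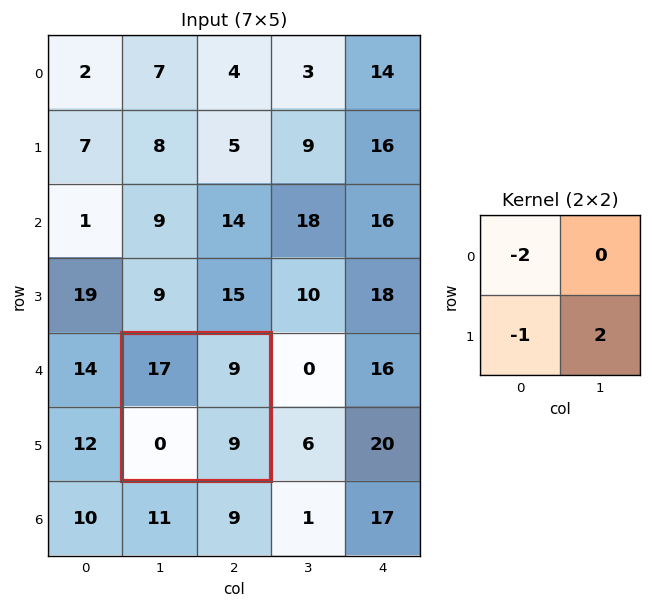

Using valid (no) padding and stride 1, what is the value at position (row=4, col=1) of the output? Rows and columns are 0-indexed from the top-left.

The receptive field on the input at this output position is [17 9 / 0 9]. Elementwise product with the kernel and sum: 17·-2 + 0·-1 + 9·2.

-16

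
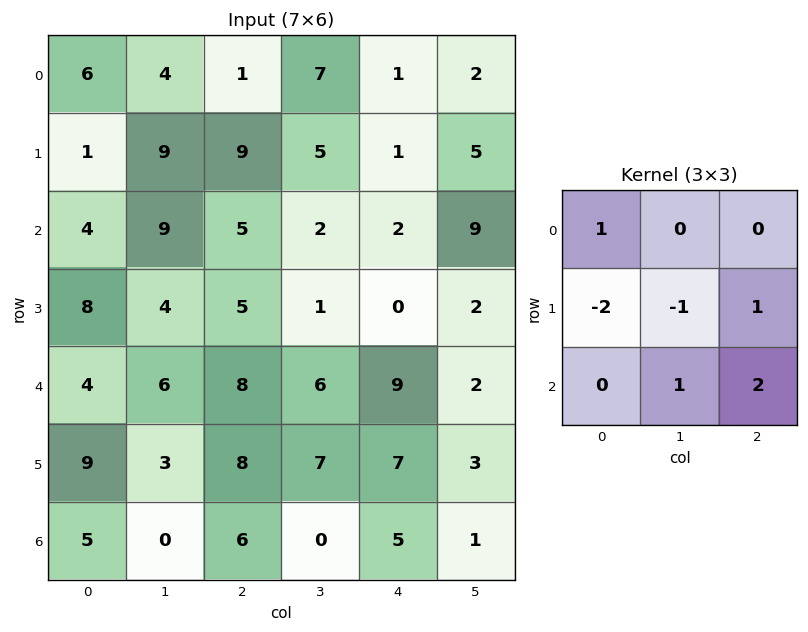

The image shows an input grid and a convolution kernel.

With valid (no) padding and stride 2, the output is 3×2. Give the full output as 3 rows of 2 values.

Output[0,0]: The receptive field on the input at this output position is [6 4 1 / 1 9 9 / 4 9 5]. Elementwise product with the kernel and sum: 6·1 + 1·-2 + 9·-1 + 9·1 + 9·1 + 5·2.
Output[0,1]: The receptive field on the input at this output position is [1 7 1 / 9 5 1 / 5 2 2]. Elementwise product with the kernel and sum: 1·1 + 9·-2 + 5·-1 + 1·1 + 2·1 + 2·2.

23 -15
11 18
3 2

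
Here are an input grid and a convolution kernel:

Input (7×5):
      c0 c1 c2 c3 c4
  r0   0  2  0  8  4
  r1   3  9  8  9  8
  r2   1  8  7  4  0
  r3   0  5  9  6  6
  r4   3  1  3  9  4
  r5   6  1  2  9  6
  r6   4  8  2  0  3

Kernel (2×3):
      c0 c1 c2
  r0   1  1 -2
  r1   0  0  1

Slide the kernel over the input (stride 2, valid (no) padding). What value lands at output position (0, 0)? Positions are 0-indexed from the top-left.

10

The receptive field on the input at this output position is [0 2 0 / 3 9 8]. Elementwise product with the kernel and sum: 0·1 + 2·1 + 0·-2 + 8·1.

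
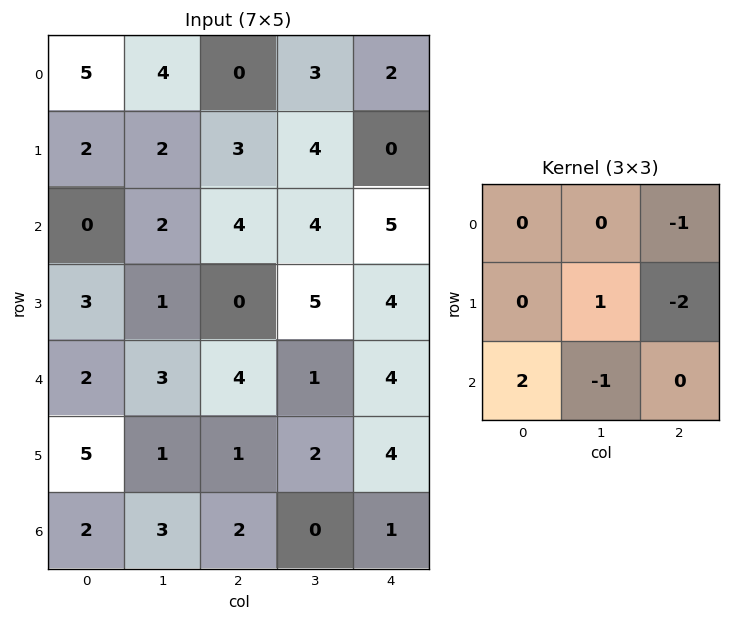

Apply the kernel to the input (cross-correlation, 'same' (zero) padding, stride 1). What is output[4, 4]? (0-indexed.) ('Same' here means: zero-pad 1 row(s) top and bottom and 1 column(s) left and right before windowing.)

4

The receptive field on the zero-padded input at this output position is [5 4 0 / 1 4 0 / 2 4 0]. Elementwise product with the kernel and sum: 0·-1 + 4·1 + 0·-2 + 2·2 + 4·-1.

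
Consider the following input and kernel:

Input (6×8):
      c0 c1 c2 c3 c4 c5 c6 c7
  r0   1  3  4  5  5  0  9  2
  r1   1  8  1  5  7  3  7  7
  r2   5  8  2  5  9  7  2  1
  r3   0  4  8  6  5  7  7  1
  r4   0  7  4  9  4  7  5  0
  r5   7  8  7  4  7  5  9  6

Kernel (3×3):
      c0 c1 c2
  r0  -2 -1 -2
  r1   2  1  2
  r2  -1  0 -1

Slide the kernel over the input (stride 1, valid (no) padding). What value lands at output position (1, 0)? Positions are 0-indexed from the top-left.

2

The receptive field on the input at this output position is [1 8 1 / 5 8 2 / 0 4 8]. Elementwise product with the kernel and sum: 1·-2 + 8·-1 + 1·-2 + 5·2 + 8·1 + 2·2 + 0·-1 + 8·-1.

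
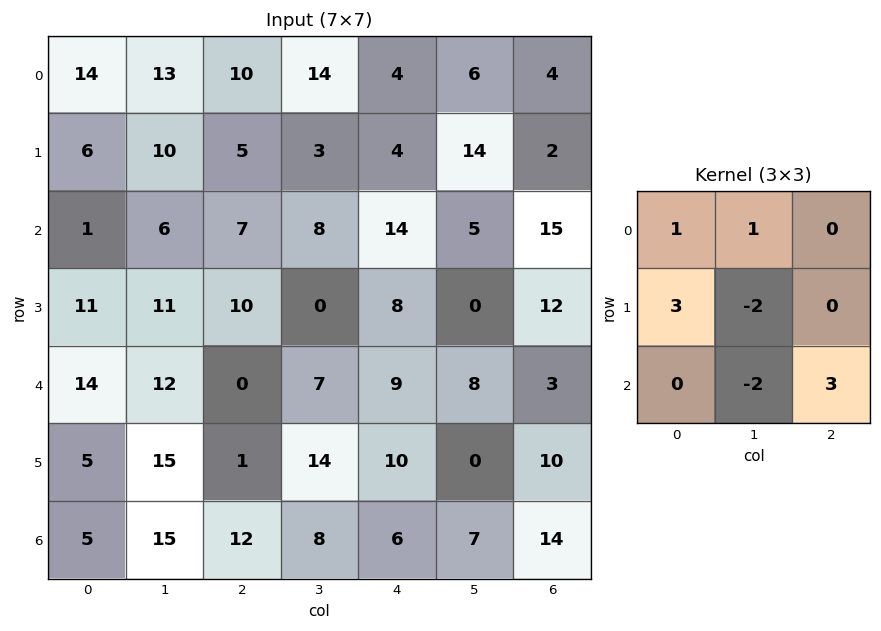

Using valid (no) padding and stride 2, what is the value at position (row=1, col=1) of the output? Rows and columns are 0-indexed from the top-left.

58

The receptive field on the input at this output position is [7 8 14 / 10 0 8 / 0 7 9]. Elementwise product with the kernel and sum: 7·1 + 8·1 + 10·3 + 0·-2 + 7·-2 + 9·3.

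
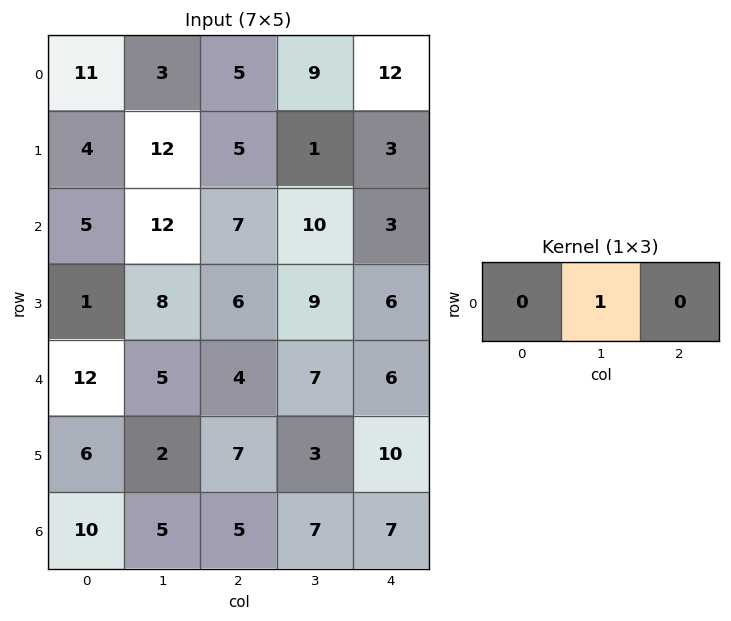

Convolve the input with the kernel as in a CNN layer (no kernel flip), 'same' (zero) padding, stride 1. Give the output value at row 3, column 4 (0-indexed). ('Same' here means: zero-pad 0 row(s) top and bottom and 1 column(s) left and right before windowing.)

6

The receptive field on the zero-padded input at this output position is [9 6 0]. Elementwise product with the kernel and sum: 6·1.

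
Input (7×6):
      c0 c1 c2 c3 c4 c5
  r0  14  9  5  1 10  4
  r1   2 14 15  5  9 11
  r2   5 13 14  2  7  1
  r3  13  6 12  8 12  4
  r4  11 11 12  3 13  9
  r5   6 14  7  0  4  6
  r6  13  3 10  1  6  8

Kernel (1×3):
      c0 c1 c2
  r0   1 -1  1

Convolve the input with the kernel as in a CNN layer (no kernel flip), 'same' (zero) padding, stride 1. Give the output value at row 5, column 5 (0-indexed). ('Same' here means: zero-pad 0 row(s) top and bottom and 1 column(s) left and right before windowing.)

The receptive field on the zero-padded input at this output position is [4 6 0]. Elementwise product with the kernel and sum: 4·1 + 6·-1 + 0·1.

-2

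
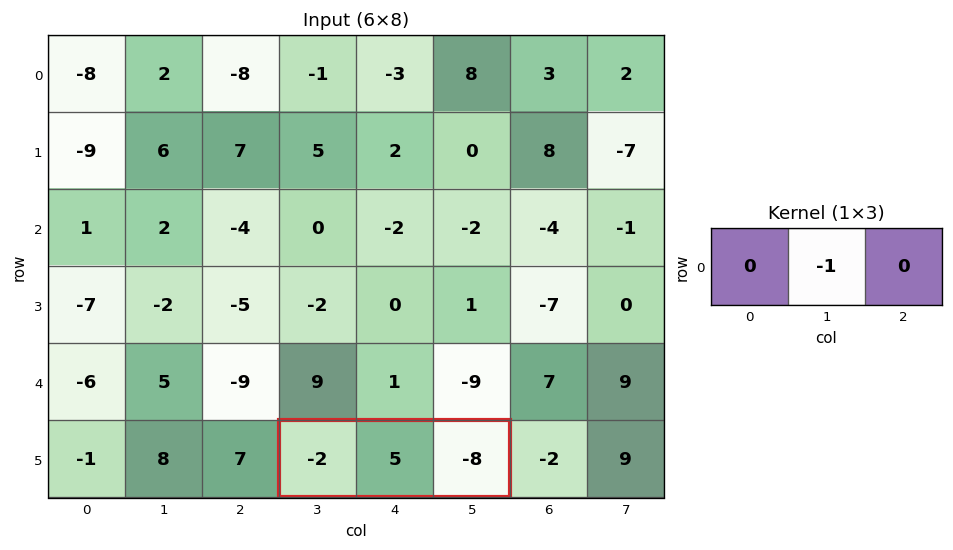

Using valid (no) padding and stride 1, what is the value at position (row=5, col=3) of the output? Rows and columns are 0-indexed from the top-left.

The receptive field on the input at this output position is [-2 5 -8]. Elementwise product with the kernel and sum: 5·-1.

-5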